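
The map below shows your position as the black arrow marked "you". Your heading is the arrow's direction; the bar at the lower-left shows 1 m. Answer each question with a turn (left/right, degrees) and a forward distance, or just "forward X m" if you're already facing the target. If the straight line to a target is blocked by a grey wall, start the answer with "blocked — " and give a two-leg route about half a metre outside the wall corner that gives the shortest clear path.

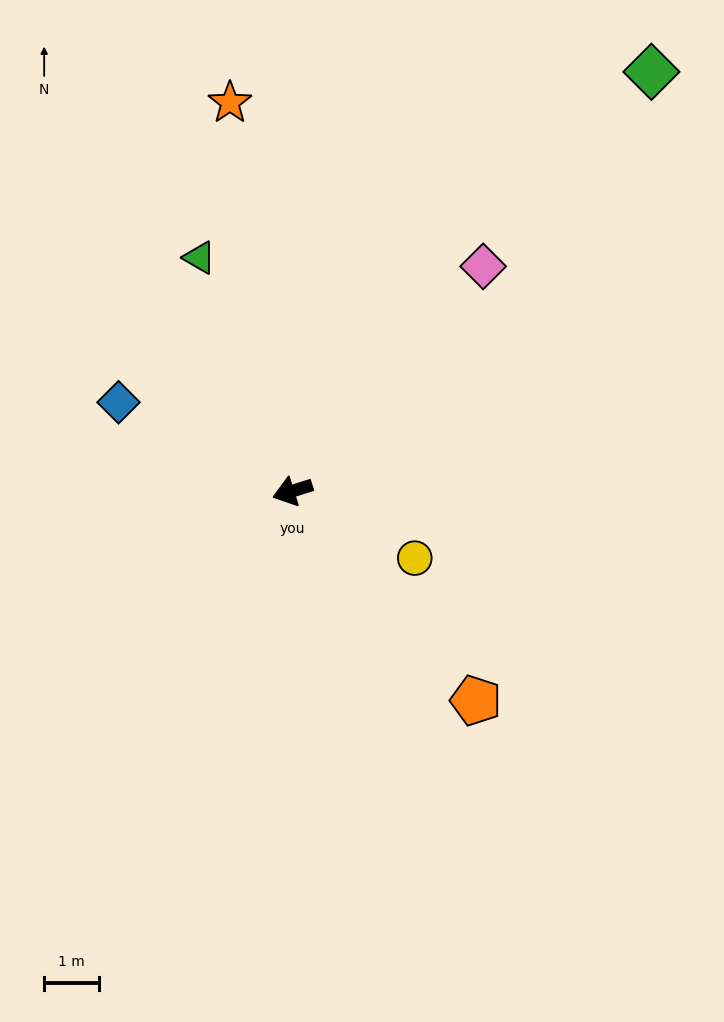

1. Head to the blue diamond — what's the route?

turn right 45°, forward 3.5 m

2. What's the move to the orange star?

turn right 98°, forward 7.1 m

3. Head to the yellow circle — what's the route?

turn left 134°, forward 2.5 m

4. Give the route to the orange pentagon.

turn left 114°, forward 5.0 m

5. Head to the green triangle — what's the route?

turn right 86°, forward 4.6 m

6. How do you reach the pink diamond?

turn right 148°, forward 5.3 m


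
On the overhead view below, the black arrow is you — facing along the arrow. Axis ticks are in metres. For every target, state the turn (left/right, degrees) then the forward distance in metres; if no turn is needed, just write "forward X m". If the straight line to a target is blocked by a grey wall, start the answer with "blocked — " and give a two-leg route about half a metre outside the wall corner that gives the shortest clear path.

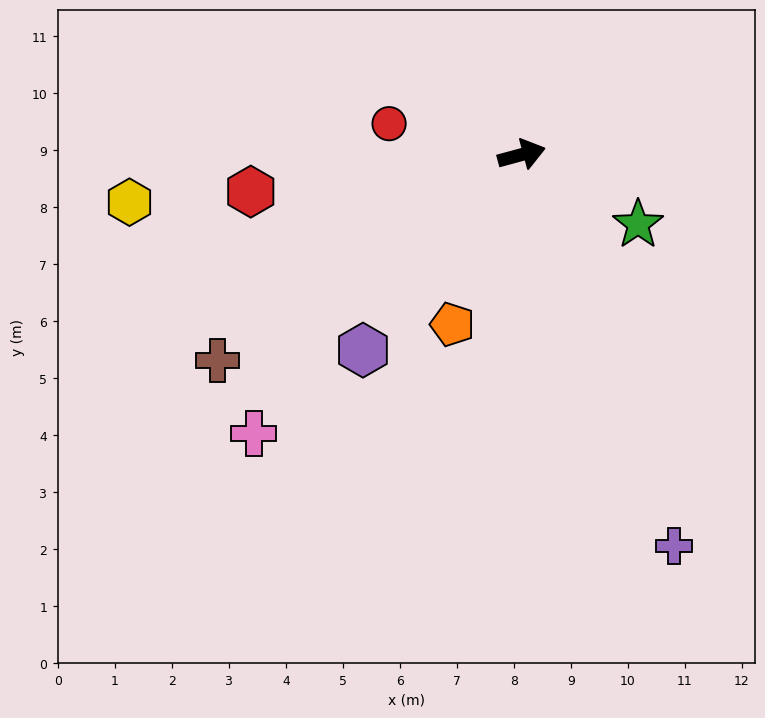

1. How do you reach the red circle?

turn left 152°, forward 2.4 m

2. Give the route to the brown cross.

turn right 161°, forward 6.4 m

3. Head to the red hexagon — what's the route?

turn left 173°, forward 4.8 m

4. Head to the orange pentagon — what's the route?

turn right 127°, forward 3.2 m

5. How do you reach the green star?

turn right 46°, forward 2.4 m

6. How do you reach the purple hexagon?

turn right 144°, forward 4.4 m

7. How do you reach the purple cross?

turn right 84°, forward 7.4 m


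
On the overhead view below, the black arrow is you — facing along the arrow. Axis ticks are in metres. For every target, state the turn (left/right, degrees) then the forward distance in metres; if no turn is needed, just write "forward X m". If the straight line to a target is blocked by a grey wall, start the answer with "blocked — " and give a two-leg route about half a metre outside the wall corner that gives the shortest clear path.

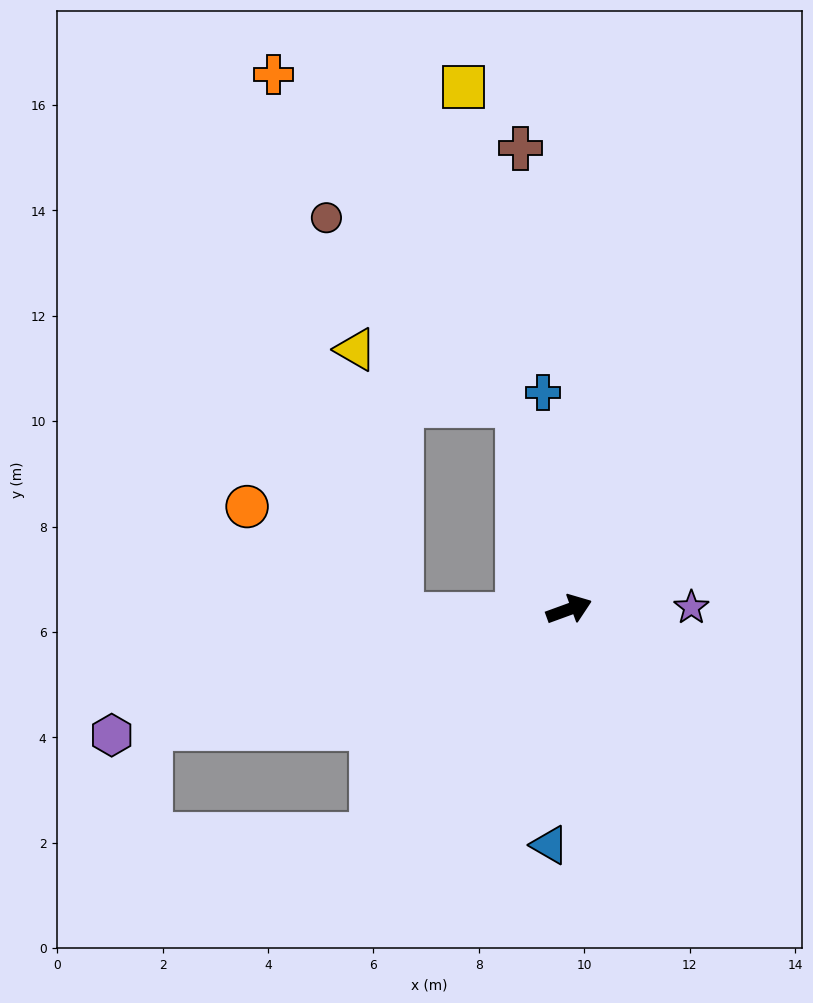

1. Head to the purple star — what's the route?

turn right 19°, forward 2.3 m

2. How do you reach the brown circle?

blocked — turn left 84°, forward 4.0 m, then turn left 31°, forward 5.1 m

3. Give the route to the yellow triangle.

blocked — turn left 84°, forward 4.0 m, then turn left 57°, forward 3.2 m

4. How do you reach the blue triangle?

turn right 115°, forward 4.5 m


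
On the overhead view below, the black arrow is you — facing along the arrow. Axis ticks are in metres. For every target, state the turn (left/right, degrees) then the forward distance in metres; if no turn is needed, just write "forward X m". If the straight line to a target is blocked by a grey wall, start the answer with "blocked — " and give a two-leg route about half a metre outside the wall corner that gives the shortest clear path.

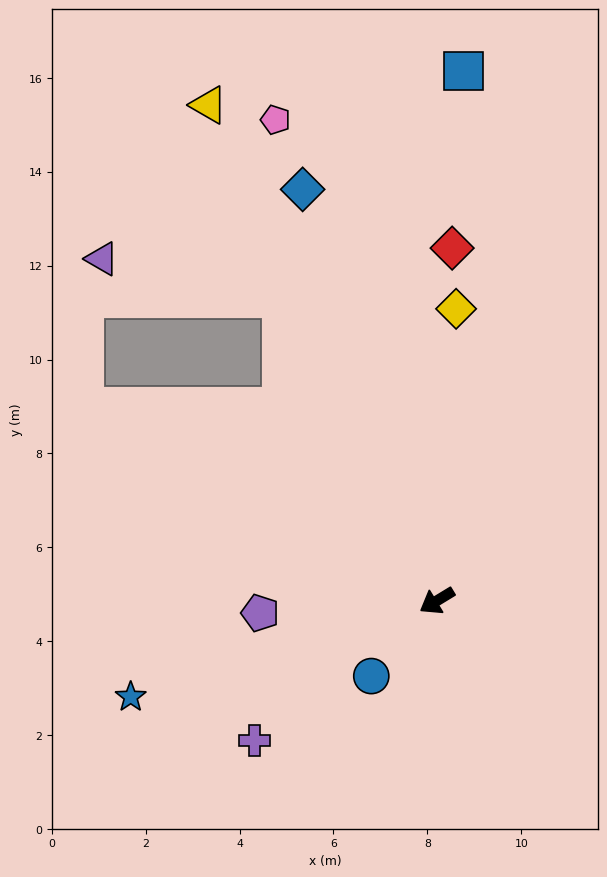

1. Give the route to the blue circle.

turn left 18°, forward 2.1 m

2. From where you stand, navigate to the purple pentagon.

turn right 27°, forward 3.8 m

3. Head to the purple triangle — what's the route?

blocked — turn right 94°, forward 7.3 m, then turn left 50°, forward 3.9 m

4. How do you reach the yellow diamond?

turn right 125°, forward 6.2 m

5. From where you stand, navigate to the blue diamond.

turn right 103°, forward 9.2 m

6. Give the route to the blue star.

turn right 14°, forward 6.8 m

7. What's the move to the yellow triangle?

turn right 97°, forward 11.6 m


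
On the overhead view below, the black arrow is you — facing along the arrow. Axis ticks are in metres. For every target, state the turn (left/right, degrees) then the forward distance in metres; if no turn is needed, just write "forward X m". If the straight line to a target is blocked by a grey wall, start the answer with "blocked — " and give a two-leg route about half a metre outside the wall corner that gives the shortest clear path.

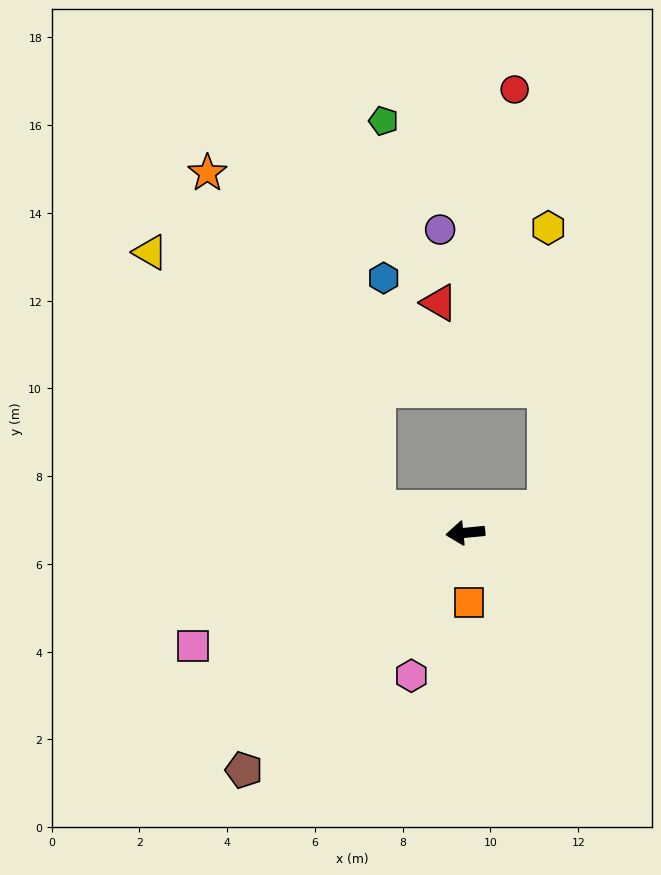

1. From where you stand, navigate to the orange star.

blocked — turn right 21°, forward 2.1 m, then turn right 48°, forward 8.6 m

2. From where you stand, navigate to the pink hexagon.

turn left 64°, forward 3.5 m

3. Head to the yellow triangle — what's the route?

blocked — turn right 21°, forward 2.1 m, then turn right 33°, forward 7.8 m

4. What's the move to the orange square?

turn left 87°, forward 1.6 m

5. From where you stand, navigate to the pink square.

turn left 17°, forward 6.7 m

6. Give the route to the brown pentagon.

turn left 41°, forward 7.4 m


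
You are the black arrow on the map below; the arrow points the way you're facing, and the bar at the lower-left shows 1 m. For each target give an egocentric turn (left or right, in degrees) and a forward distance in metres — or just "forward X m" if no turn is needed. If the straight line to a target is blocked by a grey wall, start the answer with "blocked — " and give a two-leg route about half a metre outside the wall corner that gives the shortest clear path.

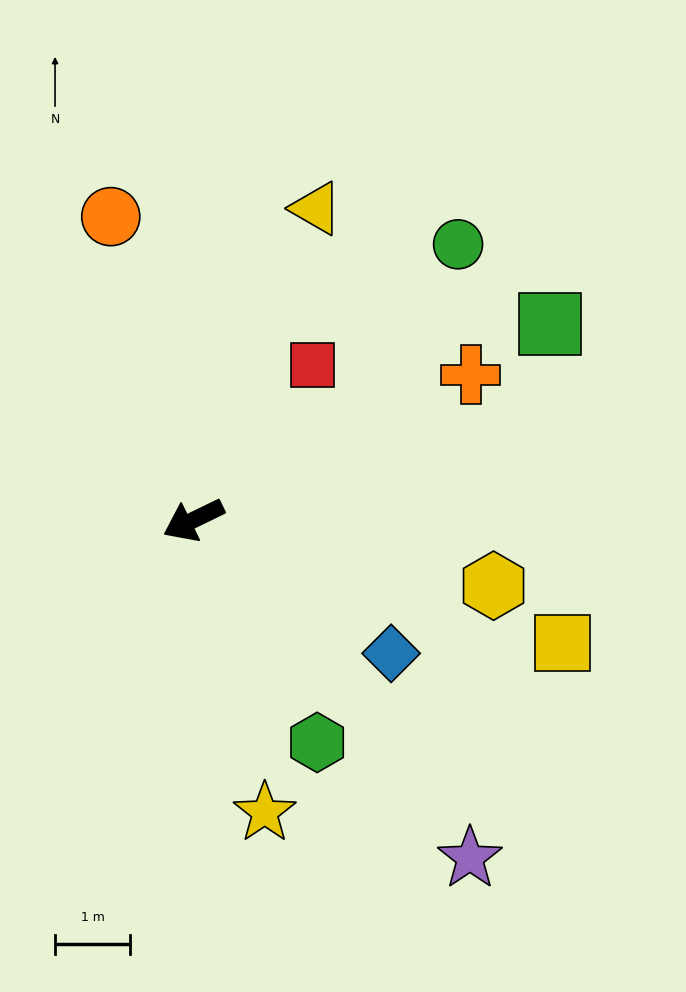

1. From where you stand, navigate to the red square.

turn right 153°, forward 2.6 m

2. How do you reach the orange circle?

turn right 101°, forward 4.2 m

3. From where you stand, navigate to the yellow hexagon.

turn left 142°, forward 4.1 m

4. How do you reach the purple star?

turn left 103°, forward 5.8 m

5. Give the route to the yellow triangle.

turn right 137°, forward 4.5 m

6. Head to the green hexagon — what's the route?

turn left 93°, forward 3.4 m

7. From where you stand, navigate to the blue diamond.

turn left 120°, forward 3.2 m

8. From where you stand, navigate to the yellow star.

turn left 78°, forward 4.0 m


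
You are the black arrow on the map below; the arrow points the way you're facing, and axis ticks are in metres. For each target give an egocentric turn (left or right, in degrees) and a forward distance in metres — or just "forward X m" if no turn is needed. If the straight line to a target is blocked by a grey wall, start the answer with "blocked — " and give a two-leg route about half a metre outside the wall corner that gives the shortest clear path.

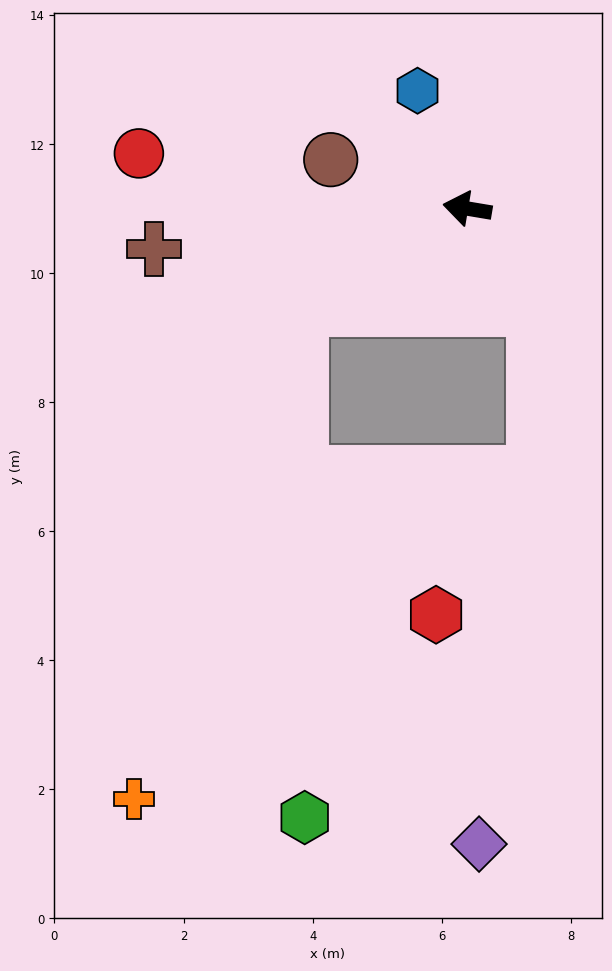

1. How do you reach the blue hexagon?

turn right 58°, forward 2.0 m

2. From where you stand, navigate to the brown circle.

turn right 10°, forward 2.2 m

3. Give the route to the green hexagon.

blocked — turn left 41°, forward 3.0 m, then turn left 59°, forward 7.9 m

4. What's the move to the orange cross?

blocked — turn left 41°, forward 3.0 m, then turn left 40°, forward 8.0 m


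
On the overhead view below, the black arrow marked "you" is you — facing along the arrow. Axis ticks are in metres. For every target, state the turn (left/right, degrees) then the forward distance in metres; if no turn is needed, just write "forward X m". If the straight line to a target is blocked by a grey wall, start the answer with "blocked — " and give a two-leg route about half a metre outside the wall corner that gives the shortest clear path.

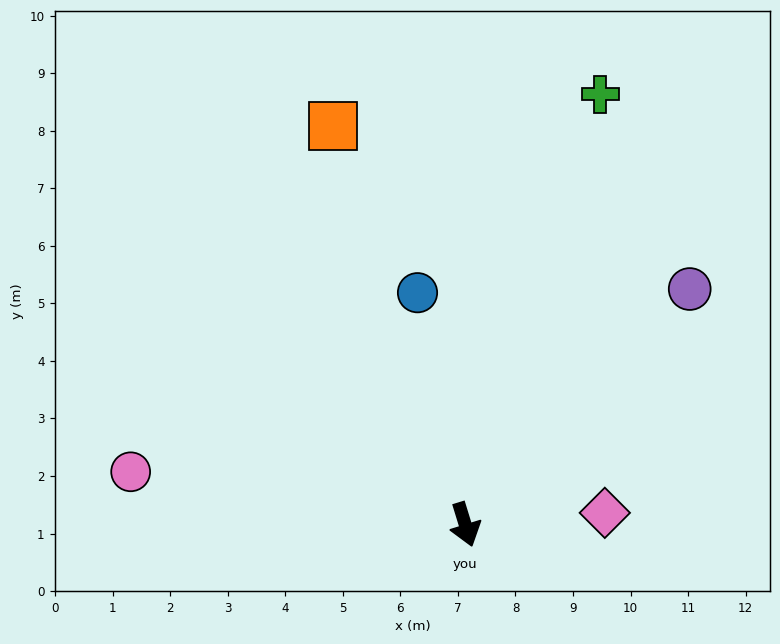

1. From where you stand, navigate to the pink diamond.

turn left 78°, forward 2.4 m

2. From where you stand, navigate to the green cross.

turn left 146°, forward 7.8 m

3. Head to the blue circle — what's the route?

turn left 175°, forward 4.1 m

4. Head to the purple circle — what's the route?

turn left 119°, forward 5.7 m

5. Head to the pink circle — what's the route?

turn right 116°, forward 5.9 m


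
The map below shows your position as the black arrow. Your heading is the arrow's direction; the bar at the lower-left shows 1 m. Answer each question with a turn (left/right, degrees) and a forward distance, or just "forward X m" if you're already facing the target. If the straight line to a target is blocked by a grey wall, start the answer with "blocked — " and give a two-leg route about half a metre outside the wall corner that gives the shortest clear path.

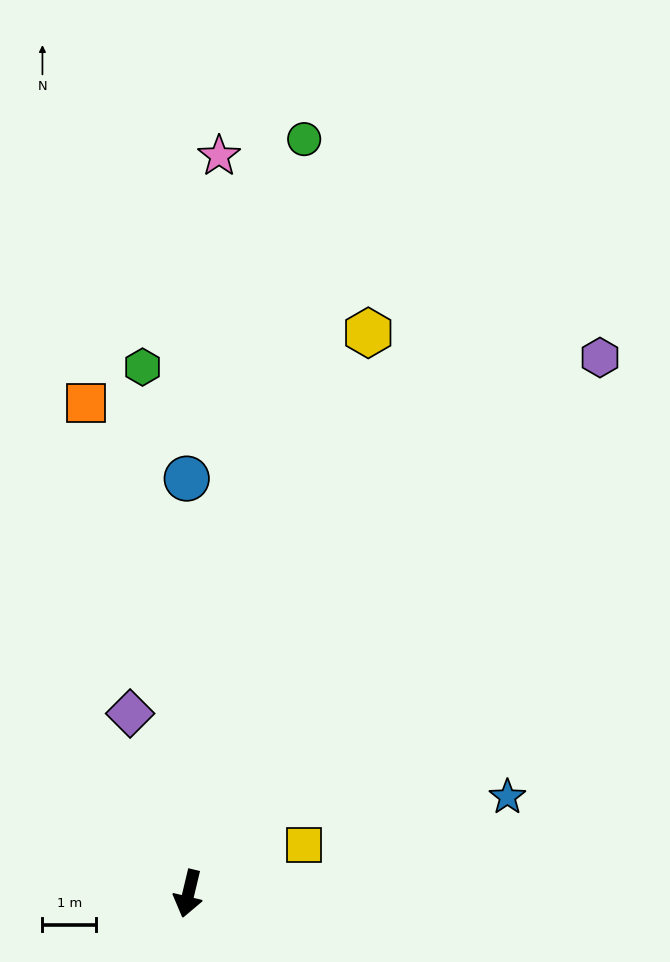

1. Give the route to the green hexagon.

turn right 162°, forward 9.9 m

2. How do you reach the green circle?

turn right 175°, forward 14.3 m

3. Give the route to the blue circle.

turn right 166°, forward 7.8 m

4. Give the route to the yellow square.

turn left 126°, forward 2.3 m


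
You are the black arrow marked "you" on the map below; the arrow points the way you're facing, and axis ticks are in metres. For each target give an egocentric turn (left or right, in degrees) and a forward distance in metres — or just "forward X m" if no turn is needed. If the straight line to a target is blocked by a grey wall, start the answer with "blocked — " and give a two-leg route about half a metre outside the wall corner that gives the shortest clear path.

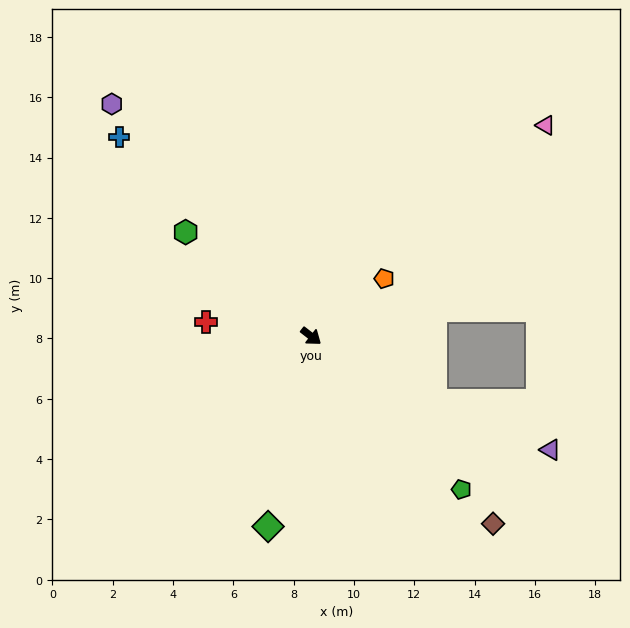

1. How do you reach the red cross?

turn right 150°, forward 3.5 m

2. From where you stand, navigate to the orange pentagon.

turn left 76°, forward 3.1 m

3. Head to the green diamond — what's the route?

turn right 65°, forward 6.5 m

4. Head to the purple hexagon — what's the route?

turn left 168°, forward 10.1 m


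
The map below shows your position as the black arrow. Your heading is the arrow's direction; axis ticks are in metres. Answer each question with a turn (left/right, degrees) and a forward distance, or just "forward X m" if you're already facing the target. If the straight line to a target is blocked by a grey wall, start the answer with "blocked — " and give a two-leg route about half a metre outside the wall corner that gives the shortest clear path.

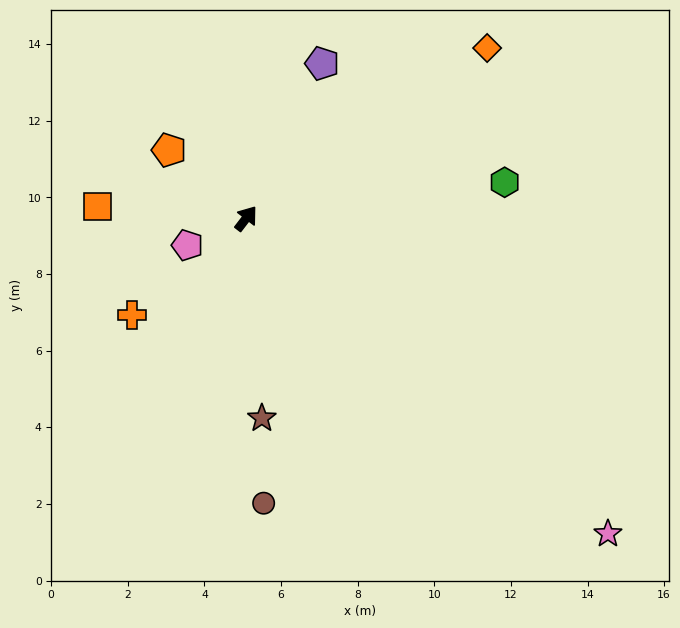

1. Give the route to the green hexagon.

turn right 45°, forward 6.8 m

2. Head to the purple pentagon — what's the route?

turn left 11°, forward 4.5 m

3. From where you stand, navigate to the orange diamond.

turn right 17°, forward 7.7 m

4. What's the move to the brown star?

turn right 138°, forward 5.2 m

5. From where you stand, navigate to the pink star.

turn right 94°, forward 12.5 m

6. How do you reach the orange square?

turn left 123°, forward 3.9 m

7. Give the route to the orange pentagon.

turn left 86°, forward 2.7 m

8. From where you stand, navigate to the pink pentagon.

turn left 152°, forward 1.7 m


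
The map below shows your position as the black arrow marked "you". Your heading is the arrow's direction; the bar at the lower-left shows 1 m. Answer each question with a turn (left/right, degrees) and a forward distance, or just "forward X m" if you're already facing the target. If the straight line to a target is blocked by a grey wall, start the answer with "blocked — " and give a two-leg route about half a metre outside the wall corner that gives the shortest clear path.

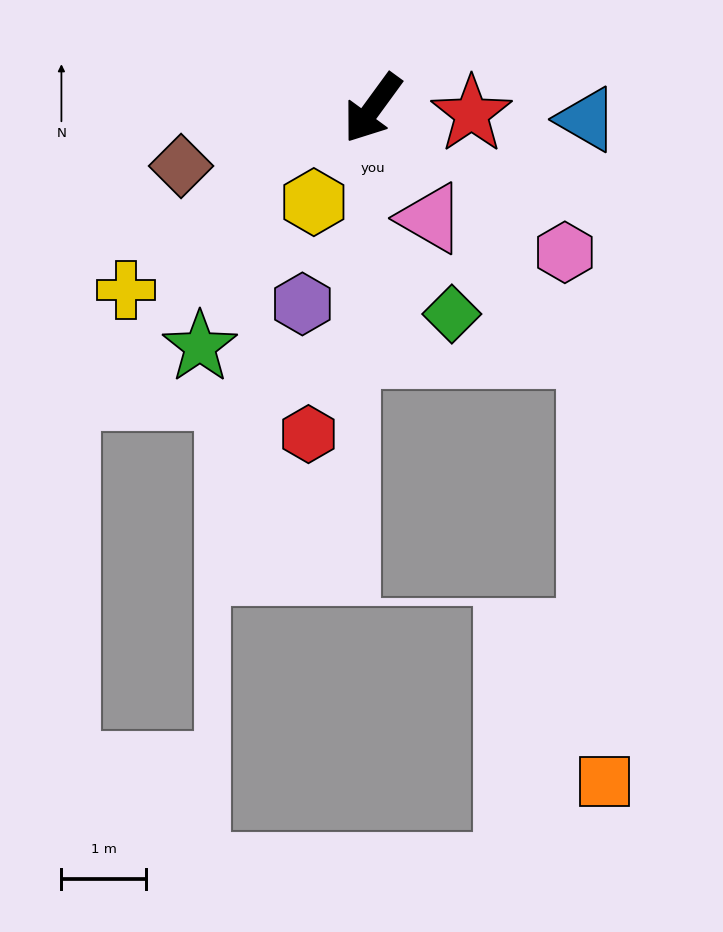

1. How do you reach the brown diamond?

turn right 37°, forward 2.4 m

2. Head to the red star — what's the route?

turn left 123°, forward 1.2 m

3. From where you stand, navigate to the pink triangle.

turn left 64°, forward 1.5 m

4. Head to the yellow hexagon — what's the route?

turn left 4°, forward 1.3 m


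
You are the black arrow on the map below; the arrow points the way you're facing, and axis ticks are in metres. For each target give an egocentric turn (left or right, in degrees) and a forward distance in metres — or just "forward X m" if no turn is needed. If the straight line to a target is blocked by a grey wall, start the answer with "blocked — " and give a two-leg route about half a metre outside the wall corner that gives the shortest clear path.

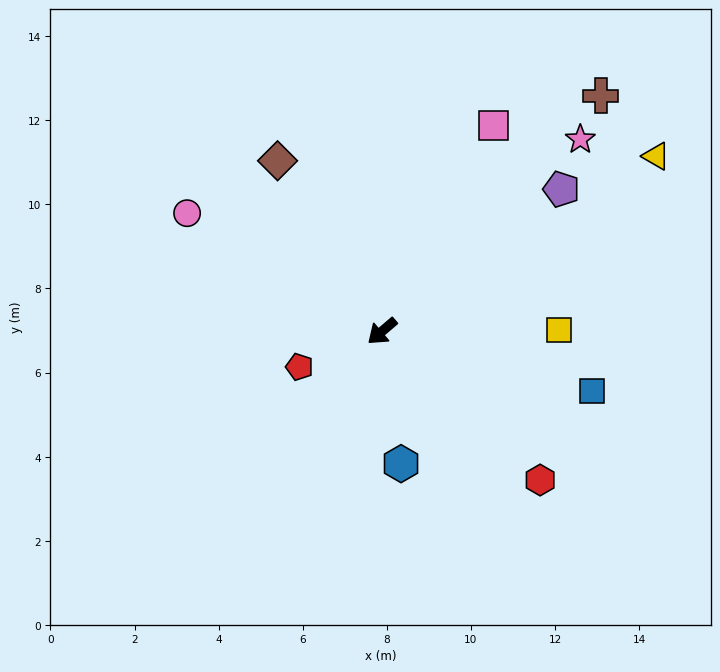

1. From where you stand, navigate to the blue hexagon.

turn left 58°, forward 3.2 m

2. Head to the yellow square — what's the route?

turn left 140°, forward 4.2 m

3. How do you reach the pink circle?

turn right 72°, forward 5.4 m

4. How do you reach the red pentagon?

turn right 17°, forward 2.1 m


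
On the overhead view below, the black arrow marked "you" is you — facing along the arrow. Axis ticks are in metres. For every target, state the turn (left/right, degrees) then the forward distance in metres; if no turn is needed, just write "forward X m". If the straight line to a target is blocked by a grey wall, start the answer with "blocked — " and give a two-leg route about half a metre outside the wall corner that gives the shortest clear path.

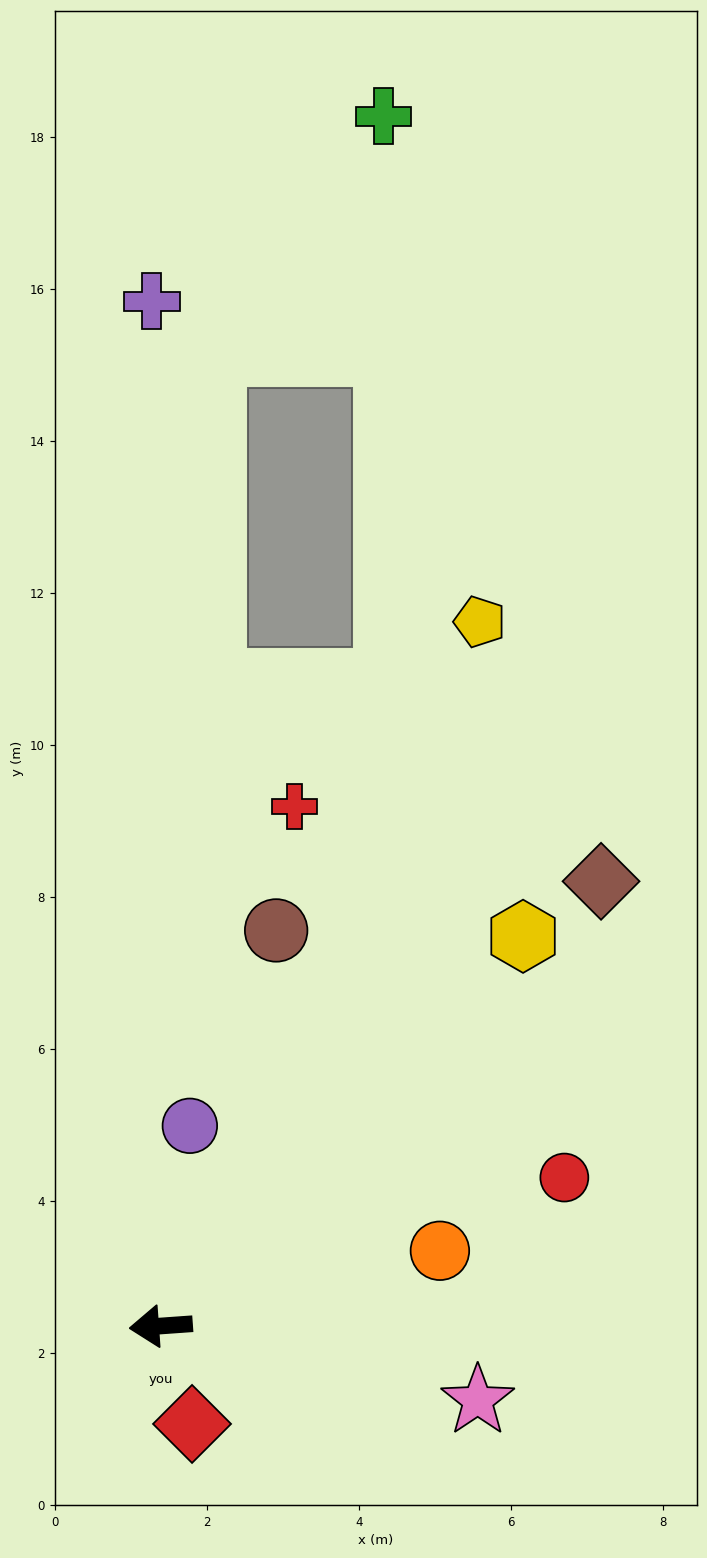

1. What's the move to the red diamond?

turn left 104°, forward 1.4 m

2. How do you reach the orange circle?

turn right 169°, forward 3.8 m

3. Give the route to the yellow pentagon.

turn right 118°, forward 10.2 m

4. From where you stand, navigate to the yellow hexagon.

turn right 137°, forward 7.0 m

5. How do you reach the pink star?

turn left 163°, forward 4.3 m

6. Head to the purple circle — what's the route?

turn right 102°, forward 2.7 m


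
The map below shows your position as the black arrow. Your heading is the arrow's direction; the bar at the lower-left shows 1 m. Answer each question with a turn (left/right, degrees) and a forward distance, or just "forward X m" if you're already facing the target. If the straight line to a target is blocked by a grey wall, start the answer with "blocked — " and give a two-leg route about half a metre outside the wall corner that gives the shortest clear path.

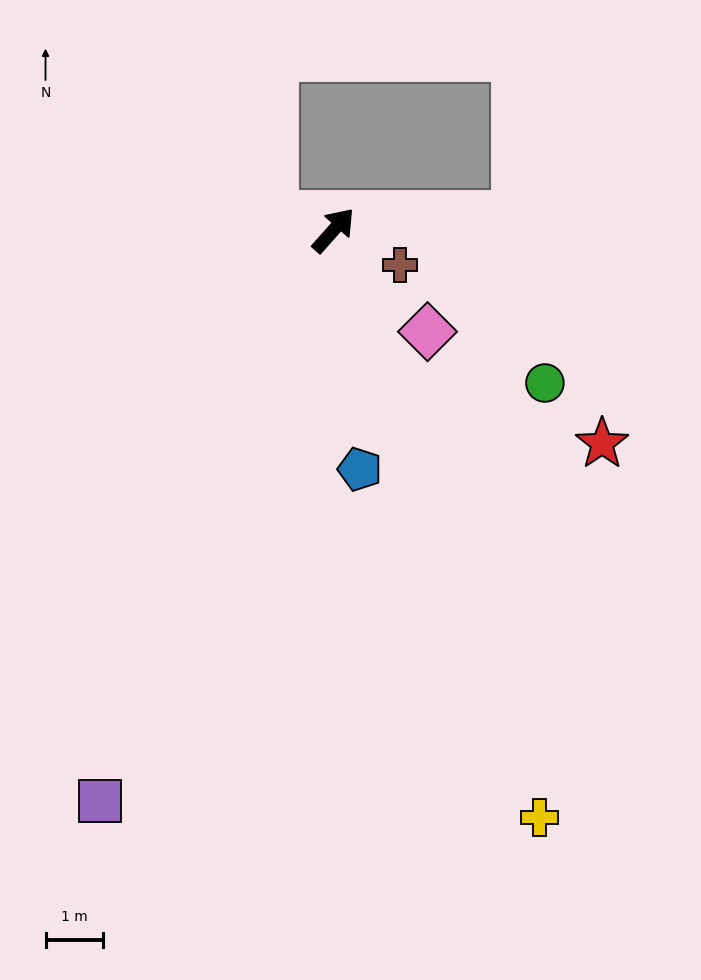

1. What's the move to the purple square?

turn right 161°, forward 10.7 m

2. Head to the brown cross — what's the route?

turn right 76°, forward 1.3 m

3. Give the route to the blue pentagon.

turn right 132°, forward 4.2 m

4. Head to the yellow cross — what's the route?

turn right 119°, forward 10.8 m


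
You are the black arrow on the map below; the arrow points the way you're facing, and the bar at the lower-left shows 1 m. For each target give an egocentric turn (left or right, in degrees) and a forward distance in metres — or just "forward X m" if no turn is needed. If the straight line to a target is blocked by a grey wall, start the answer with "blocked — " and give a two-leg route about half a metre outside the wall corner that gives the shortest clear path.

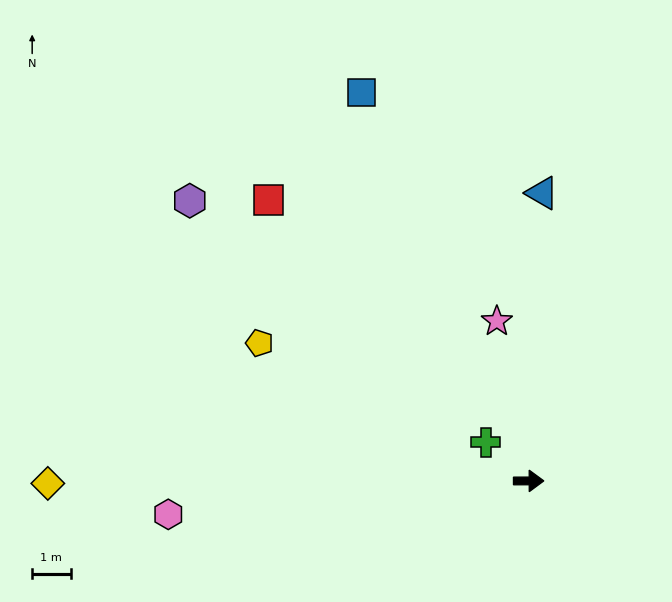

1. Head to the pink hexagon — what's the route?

turn right 175°, forward 9.4 m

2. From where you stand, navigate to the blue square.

turn left 113°, forward 11.0 m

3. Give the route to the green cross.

turn left 138°, forward 1.5 m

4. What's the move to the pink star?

turn left 101°, forward 4.2 m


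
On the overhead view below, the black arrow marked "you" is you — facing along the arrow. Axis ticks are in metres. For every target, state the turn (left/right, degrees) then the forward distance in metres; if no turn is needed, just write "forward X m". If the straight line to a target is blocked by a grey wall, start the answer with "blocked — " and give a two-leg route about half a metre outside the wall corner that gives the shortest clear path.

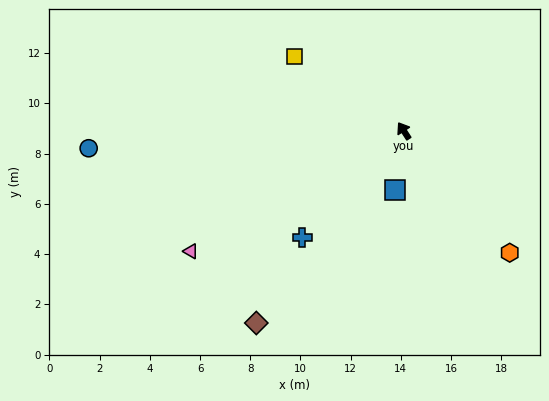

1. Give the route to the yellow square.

turn left 23°, forward 5.2 m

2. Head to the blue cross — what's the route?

turn left 103°, forward 5.9 m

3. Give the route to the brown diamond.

turn left 110°, forward 9.6 m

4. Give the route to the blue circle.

turn left 60°, forward 12.6 m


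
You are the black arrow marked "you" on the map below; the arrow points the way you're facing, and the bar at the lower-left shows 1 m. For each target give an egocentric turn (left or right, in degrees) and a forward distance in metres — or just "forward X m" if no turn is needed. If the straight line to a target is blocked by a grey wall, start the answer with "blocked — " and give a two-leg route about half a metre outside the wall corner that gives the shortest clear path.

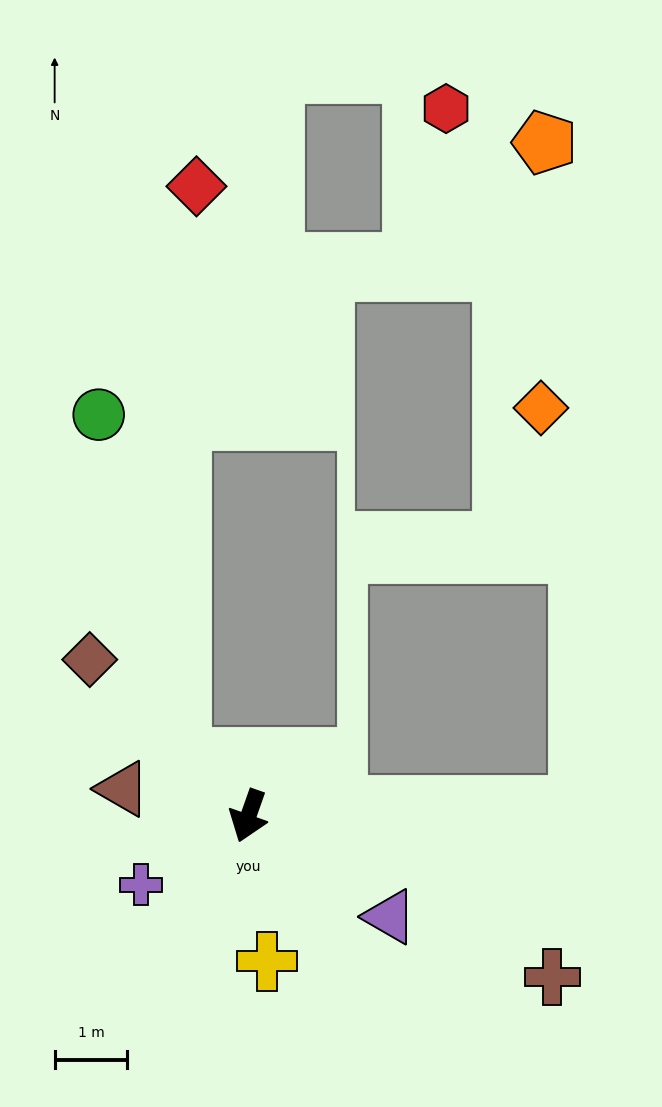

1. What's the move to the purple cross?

turn right 38°, forward 1.8 m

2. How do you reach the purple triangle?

turn left 74°, forward 2.4 m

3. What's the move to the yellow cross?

turn left 27°, forward 2.0 m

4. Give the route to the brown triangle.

turn right 83°, forward 1.8 m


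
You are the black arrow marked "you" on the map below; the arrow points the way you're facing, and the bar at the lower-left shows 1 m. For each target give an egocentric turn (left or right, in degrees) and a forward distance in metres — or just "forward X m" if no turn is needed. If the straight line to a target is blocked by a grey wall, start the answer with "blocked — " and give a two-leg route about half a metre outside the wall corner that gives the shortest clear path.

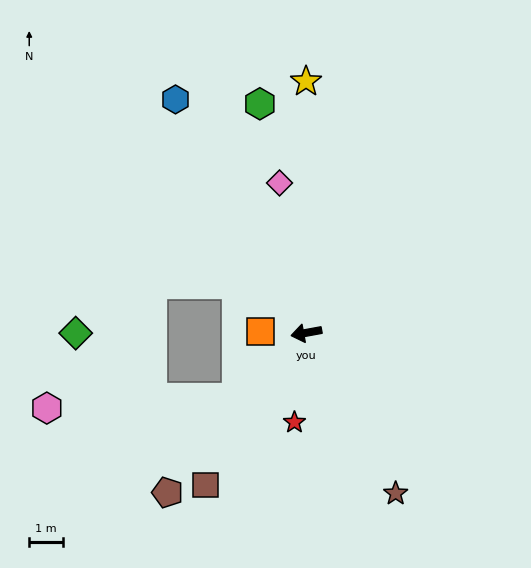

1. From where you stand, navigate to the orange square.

turn right 12°, forward 1.4 m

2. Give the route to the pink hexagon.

blocked — turn left 32°, forward 2.8 m, then turn right 39°, forward 5.6 m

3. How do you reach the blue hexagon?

turn right 71°, forward 8.0 m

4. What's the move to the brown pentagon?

turn left 39°, forward 6.3 m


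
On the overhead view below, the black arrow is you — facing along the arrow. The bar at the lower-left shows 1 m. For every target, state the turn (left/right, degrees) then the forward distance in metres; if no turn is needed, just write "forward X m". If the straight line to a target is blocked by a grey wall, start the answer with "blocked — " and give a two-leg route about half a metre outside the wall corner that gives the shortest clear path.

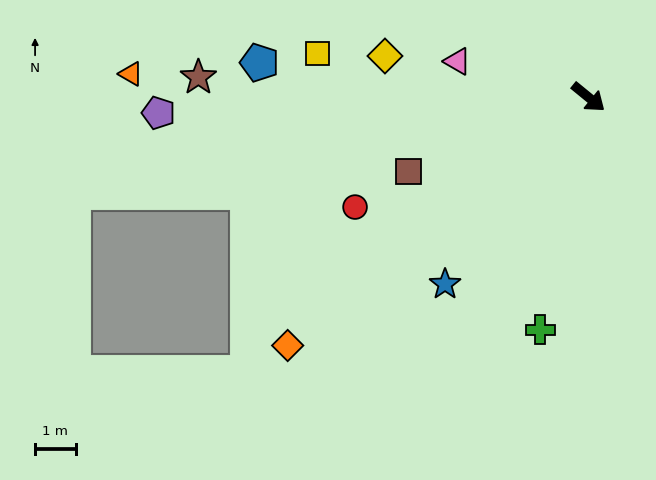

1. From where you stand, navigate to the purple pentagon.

turn right 139°, forward 10.6 m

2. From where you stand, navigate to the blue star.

turn right 88°, forward 5.8 m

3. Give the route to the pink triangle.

turn right 156°, forward 3.4 m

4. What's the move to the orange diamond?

turn right 101°, forward 9.6 m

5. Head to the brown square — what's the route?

turn right 118°, forward 4.8 m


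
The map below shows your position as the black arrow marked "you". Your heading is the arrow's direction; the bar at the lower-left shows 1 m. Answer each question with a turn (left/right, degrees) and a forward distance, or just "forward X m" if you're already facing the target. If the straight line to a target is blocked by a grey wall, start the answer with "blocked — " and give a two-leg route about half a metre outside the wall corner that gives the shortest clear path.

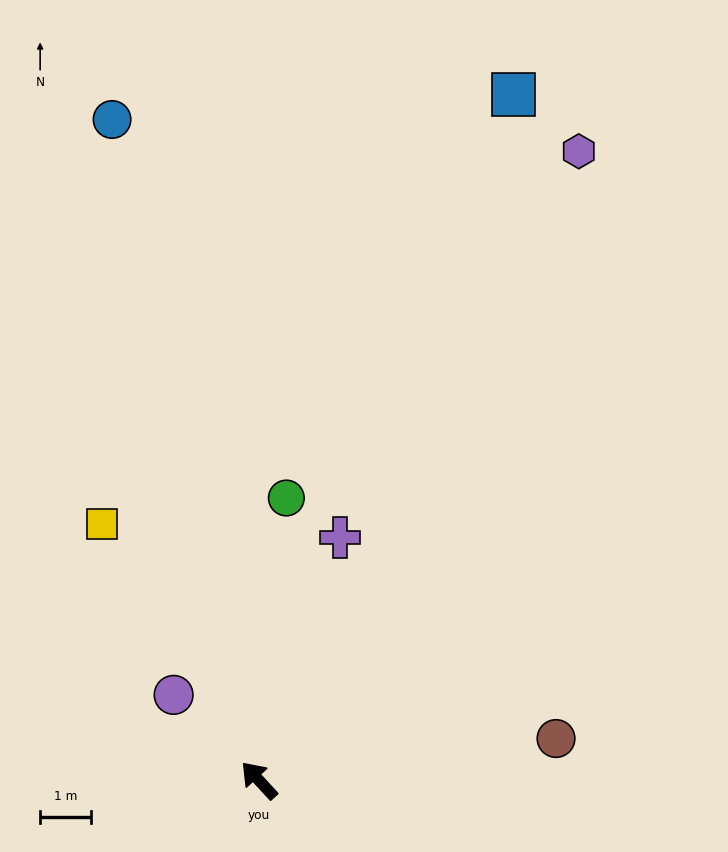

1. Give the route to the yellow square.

turn right 11°, forward 5.9 m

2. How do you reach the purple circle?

turn left 2°, forward 2.4 m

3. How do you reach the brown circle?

turn right 125°, forward 5.9 m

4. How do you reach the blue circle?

turn right 30°, forward 13.3 m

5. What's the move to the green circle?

turn right 48°, forward 5.6 m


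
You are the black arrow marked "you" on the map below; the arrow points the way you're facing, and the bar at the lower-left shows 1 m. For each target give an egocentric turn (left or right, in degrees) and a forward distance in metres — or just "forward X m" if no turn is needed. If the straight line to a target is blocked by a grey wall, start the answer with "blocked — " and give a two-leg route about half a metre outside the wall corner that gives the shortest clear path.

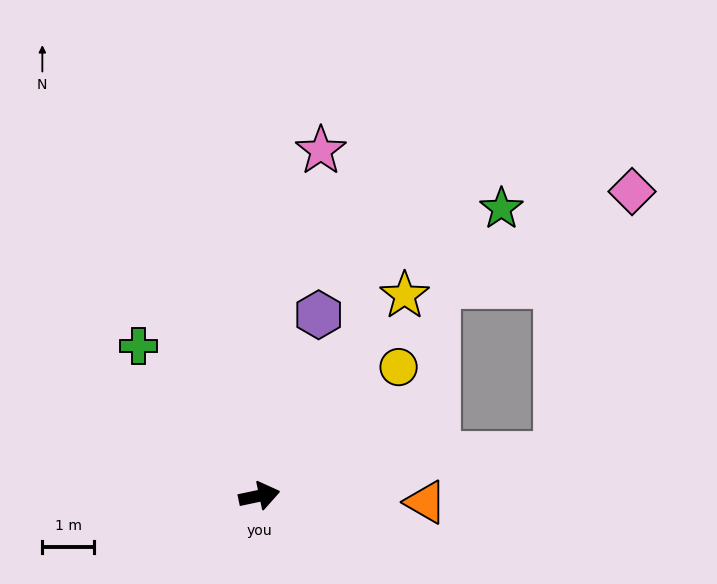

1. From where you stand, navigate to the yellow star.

turn left 42°, forward 4.8 m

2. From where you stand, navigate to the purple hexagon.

turn left 60°, forward 3.7 m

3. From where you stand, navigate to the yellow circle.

turn left 31°, forward 3.6 m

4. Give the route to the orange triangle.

turn right 14°, forward 3.2 m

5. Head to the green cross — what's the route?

turn left 117°, forward 3.7 m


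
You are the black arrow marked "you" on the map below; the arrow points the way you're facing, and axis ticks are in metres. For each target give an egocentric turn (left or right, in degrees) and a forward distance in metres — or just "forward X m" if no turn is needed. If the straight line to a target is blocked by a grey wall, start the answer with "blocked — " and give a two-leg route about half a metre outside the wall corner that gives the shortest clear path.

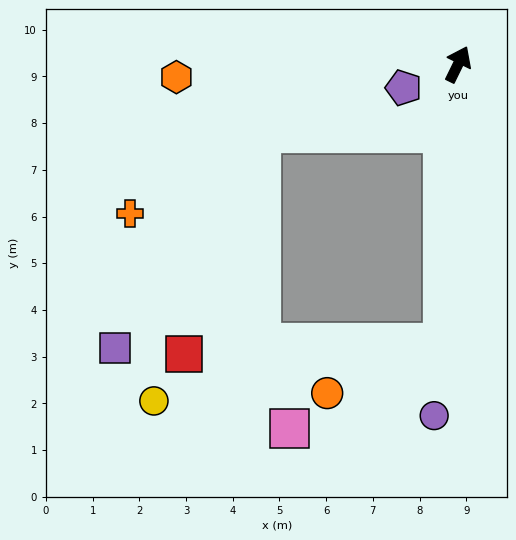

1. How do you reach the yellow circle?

blocked — turn right 157°, forward 6.0 m, then turn right 76°, forward 6.3 m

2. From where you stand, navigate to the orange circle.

blocked — turn right 157°, forward 6.0 m, then turn right 63°, forward 2.7 m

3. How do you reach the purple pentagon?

turn left 139°, forward 1.3 m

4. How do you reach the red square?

blocked — turn right 157°, forward 6.0 m, then turn right 84°, forward 5.5 m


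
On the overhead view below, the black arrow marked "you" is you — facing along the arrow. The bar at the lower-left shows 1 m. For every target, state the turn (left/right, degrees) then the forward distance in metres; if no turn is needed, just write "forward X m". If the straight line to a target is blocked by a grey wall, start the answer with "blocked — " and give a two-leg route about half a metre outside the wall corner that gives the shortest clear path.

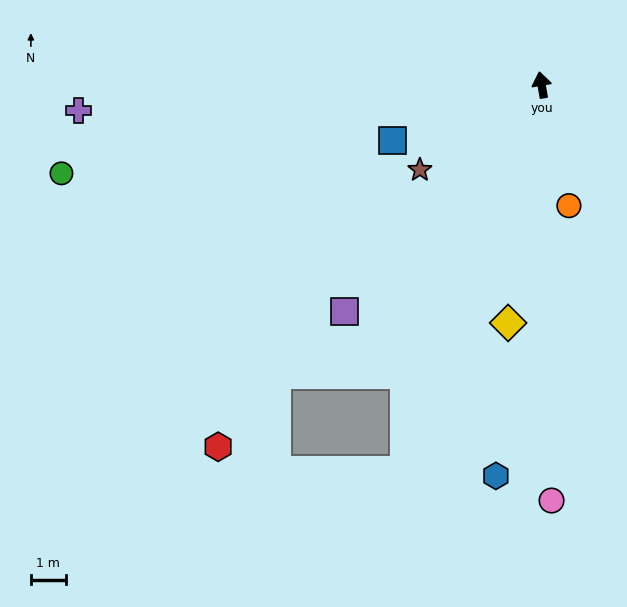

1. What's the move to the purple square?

turn left 129°, forward 8.6 m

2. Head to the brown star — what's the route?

turn left 115°, forward 4.3 m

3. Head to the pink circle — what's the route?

turn left 172°, forward 11.9 m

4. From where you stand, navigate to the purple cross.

turn left 83°, forward 13.3 m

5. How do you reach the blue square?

turn left 101°, forward 4.6 m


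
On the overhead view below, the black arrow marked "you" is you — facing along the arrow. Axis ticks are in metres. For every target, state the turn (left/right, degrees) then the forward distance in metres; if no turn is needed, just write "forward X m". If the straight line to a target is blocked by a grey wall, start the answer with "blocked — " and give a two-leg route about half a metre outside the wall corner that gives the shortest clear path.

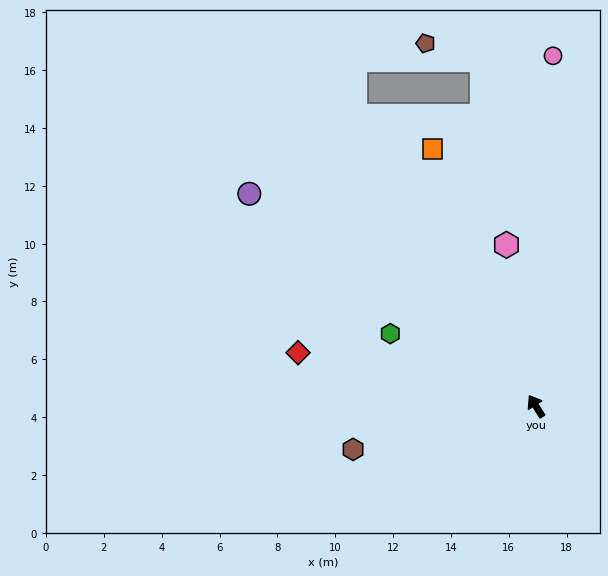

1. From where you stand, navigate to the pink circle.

turn right 35°, forward 12.1 m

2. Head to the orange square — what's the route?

turn right 10°, forward 9.6 m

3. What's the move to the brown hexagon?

turn left 71°, forward 6.5 m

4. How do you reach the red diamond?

turn left 45°, forward 8.4 m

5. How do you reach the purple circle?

turn left 21°, forward 12.3 m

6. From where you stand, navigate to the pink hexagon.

turn right 22°, forward 5.7 m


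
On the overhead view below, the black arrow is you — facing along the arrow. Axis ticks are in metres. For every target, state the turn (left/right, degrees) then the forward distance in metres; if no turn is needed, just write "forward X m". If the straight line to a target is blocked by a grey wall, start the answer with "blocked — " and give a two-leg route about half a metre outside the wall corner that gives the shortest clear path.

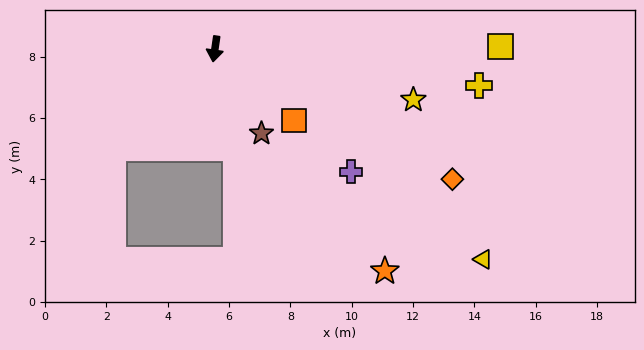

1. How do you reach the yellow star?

turn left 84°, forward 6.7 m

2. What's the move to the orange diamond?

turn left 70°, forward 8.8 m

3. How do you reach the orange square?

turn left 56°, forward 3.5 m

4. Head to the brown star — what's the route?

turn left 37°, forward 3.1 m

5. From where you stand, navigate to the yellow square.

turn left 99°, forward 9.3 m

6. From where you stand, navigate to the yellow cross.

turn left 90°, forward 8.7 m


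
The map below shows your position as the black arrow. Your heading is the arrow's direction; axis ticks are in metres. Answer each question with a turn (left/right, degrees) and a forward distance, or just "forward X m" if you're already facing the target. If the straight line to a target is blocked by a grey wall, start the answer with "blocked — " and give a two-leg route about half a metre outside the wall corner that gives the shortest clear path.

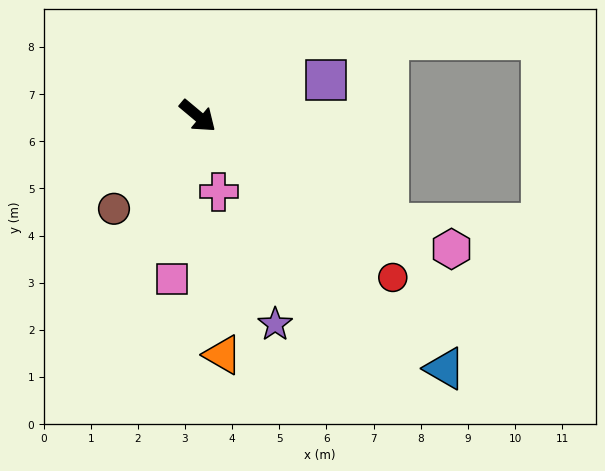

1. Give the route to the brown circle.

turn right 92°, forward 2.7 m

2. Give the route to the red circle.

forward 5.4 m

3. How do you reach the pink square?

turn right 59°, forward 3.5 m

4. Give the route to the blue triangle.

turn right 6°, forward 7.5 m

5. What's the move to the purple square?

turn left 56°, forward 2.8 m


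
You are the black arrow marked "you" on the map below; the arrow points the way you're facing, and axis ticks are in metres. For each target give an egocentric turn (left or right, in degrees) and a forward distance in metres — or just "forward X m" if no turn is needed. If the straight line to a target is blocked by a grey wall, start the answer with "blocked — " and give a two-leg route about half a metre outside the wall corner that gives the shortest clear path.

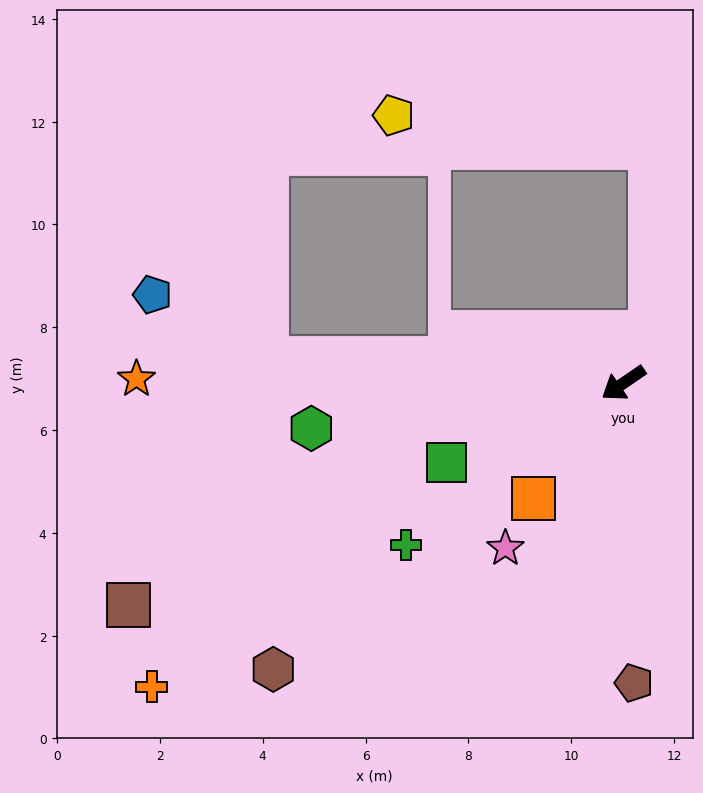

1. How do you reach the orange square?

turn left 18°, forward 2.8 m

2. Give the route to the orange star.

turn right 35°, forward 9.5 m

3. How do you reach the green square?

turn right 10°, forward 3.8 m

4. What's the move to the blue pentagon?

blocked — turn right 38°, forward 7.0 m, then turn right 26°, forward 2.5 m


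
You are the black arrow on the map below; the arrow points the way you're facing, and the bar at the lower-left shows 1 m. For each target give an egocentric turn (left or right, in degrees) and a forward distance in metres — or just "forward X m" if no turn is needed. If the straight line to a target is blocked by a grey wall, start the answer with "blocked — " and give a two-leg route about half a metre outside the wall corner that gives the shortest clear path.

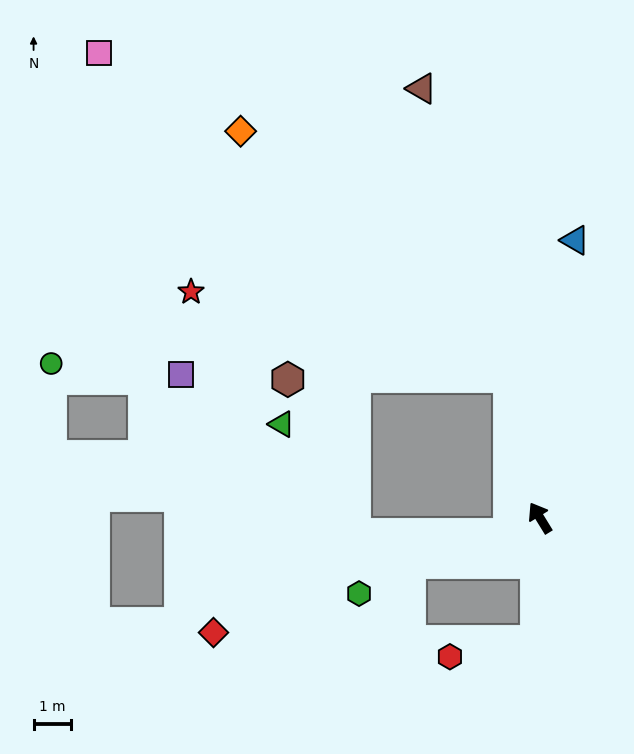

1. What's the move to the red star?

blocked — turn right 19°, forward 3.8 m, then turn left 62°, forward 8.7 m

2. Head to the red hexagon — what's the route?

blocked — turn left 147°, forward 3.3 m, then turn right 78°, forward 2.3 m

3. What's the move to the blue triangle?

turn right 39°, forward 7.4 m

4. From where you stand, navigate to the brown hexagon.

blocked — turn right 19°, forward 3.8 m, then turn left 78°, forward 5.9 m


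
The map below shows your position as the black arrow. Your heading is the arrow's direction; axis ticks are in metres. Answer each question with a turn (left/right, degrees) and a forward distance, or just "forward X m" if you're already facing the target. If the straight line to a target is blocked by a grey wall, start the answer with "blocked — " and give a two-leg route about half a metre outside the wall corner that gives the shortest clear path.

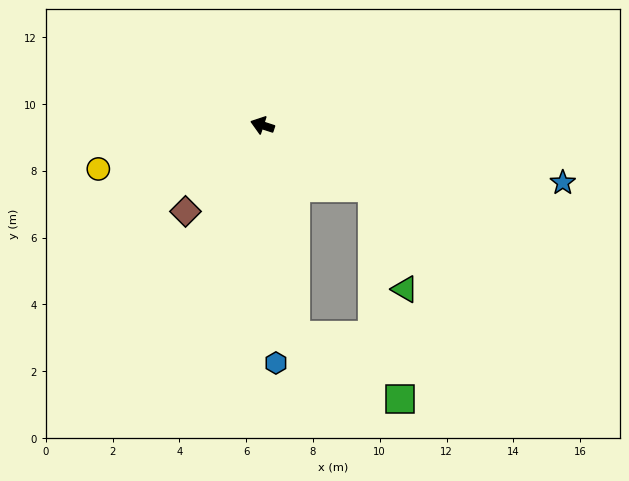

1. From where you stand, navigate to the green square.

blocked — turn left 117°, forward 6.3 m, then turn left 49°, forward 3.7 m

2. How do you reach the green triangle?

blocked — turn left 168°, forward 3.8 m, then turn right 42°, forward 3.2 m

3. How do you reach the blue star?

turn right 173°, forward 9.2 m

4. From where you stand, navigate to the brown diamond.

turn left 66°, forward 3.5 m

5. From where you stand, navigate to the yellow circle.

turn left 33°, forward 5.1 m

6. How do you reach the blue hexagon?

turn left 111°, forward 7.1 m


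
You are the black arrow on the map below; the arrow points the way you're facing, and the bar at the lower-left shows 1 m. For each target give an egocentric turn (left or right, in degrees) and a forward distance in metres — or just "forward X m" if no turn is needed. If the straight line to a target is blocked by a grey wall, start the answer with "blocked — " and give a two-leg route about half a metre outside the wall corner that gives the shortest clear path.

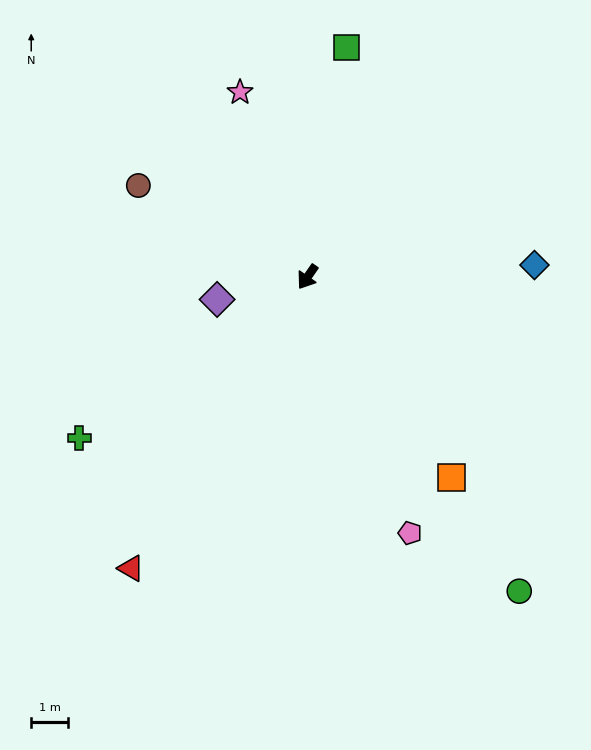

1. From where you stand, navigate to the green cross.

turn right 20°, forward 7.6 m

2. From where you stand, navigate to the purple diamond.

turn right 41°, forward 2.5 m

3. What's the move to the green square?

turn right 155°, forward 6.3 m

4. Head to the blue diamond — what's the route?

turn left 128°, forward 6.2 m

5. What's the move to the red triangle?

turn left 4°, forward 9.2 m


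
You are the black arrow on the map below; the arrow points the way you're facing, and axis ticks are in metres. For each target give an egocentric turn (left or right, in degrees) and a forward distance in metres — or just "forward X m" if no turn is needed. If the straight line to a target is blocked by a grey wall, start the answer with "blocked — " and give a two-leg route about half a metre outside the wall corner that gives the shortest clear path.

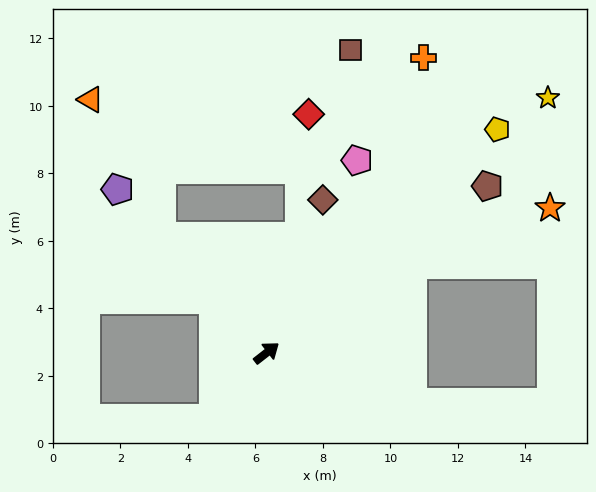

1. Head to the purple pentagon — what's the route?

turn left 94°, forward 6.5 m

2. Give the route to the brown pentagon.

forward 8.2 m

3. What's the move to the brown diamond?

turn left 32°, forward 4.8 m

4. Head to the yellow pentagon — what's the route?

turn left 6°, forward 9.5 m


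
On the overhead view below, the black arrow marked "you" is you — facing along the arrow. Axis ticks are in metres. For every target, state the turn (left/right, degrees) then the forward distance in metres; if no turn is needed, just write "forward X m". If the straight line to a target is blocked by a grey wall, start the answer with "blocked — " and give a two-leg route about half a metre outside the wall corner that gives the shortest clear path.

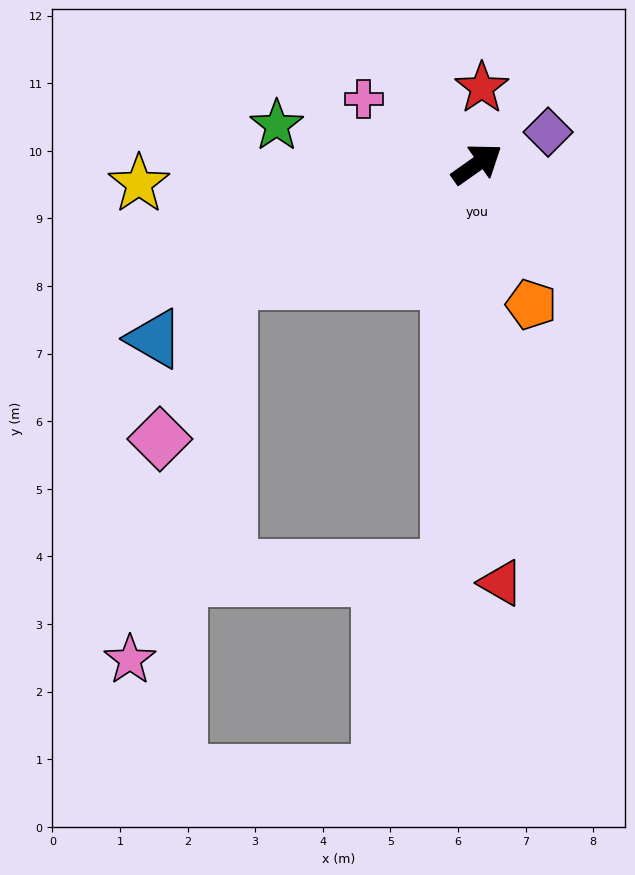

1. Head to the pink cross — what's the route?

turn left 115°, forward 1.9 m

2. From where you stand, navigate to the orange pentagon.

turn right 104°, forward 2.2 m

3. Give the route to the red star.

turn left 51°, forward 1.1 m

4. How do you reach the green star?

turn left 134°, forward 3.0 m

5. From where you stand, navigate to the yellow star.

turn left 148°, forward 5.0 m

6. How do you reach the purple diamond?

turn right 11°, forward 1.2 m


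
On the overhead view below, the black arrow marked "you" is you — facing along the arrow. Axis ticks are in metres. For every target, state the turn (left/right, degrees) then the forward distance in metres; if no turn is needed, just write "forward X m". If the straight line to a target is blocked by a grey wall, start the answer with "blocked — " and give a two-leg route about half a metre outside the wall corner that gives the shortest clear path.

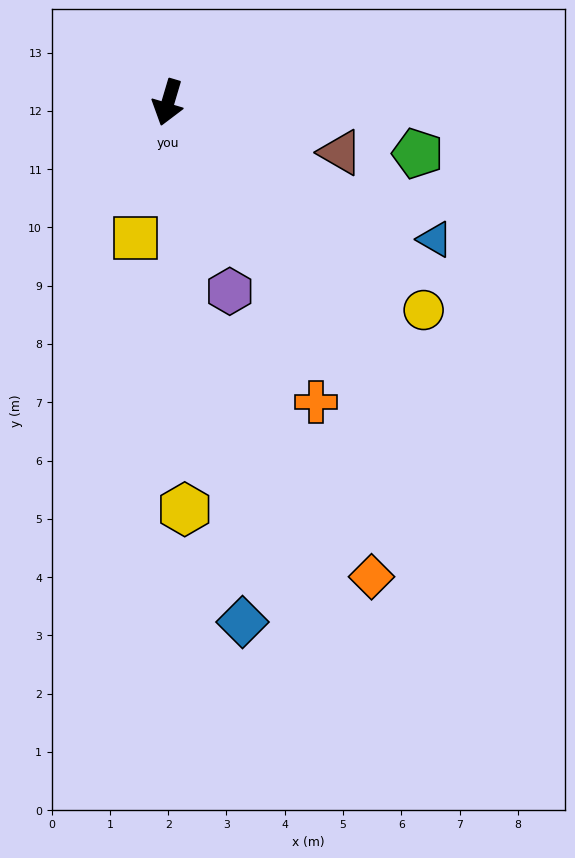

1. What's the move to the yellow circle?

turn left 67°, forward 5.7 m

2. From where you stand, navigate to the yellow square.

turn left 3°, forward 2.4 m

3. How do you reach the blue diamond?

turn left 25°, forward 9.0 m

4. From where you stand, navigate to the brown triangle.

turn left 90°, forward 3.1 m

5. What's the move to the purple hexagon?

turn left 35°, forward 3.4 m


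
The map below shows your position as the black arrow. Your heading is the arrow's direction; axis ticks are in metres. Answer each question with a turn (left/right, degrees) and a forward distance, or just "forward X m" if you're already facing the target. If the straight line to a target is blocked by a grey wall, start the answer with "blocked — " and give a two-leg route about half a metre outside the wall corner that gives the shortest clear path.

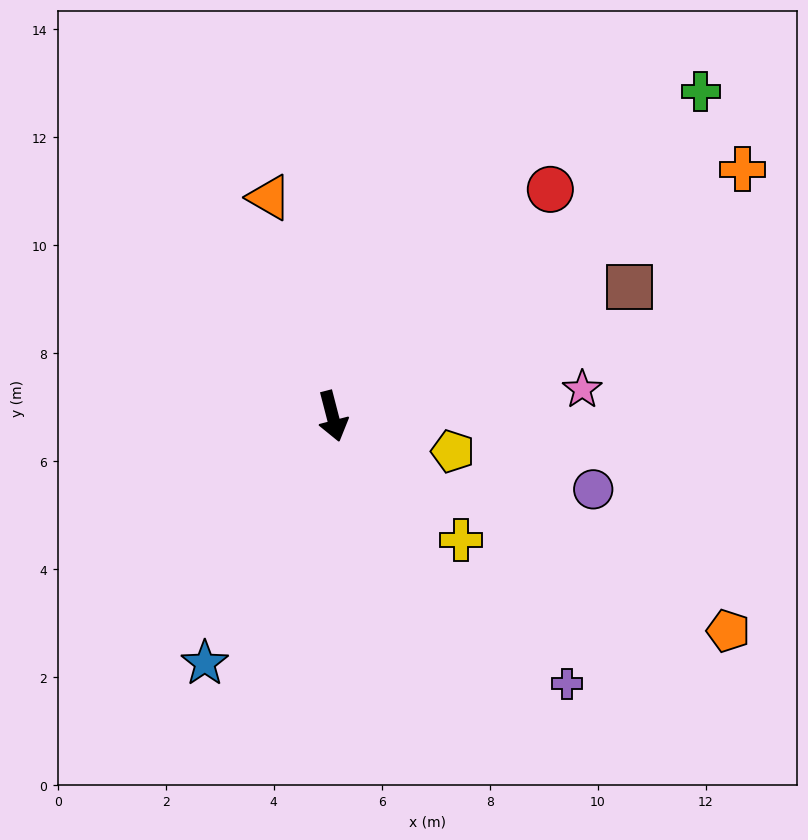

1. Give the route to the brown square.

turn left 99°, forward 6.0 m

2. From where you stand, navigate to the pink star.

turn left 82°, forward 4.7 m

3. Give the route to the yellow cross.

turn left 32°, forward 3.3 m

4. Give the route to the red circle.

turn left 122°, forward 5.8 m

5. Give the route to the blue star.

turn right 42°, forward 5.2 m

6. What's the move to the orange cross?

turn left 107°, forward 8.9 m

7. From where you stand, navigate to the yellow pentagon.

turn left 59°, forward 2.3 m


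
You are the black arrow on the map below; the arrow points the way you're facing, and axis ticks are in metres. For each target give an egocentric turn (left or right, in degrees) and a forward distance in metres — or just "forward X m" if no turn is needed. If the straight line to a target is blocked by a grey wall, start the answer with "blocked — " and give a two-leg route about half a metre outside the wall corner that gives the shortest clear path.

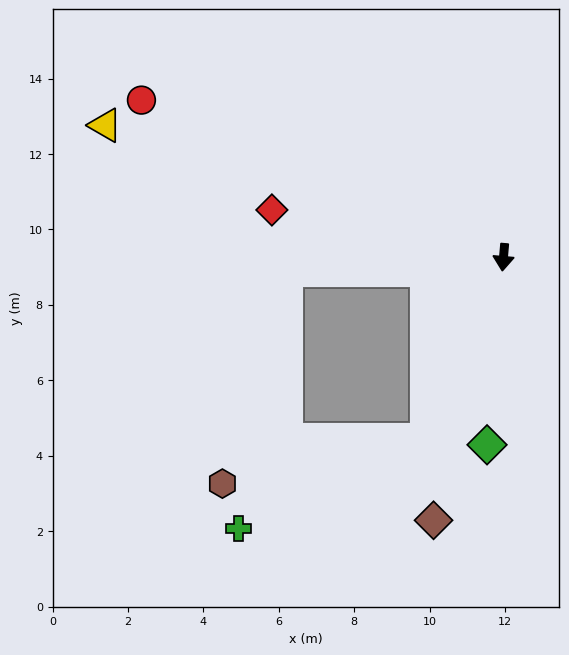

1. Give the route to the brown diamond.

turn right 10°, forward 7.2 m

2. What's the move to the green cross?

blocked — turn right 18°, forward 5.2 m, then turn right 42°, forward 5.5 m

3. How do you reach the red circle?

turn right 109°, forward 10.5 m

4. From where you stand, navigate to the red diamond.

turn right 97°, forward 6.3 m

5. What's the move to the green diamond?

forward 5.0 m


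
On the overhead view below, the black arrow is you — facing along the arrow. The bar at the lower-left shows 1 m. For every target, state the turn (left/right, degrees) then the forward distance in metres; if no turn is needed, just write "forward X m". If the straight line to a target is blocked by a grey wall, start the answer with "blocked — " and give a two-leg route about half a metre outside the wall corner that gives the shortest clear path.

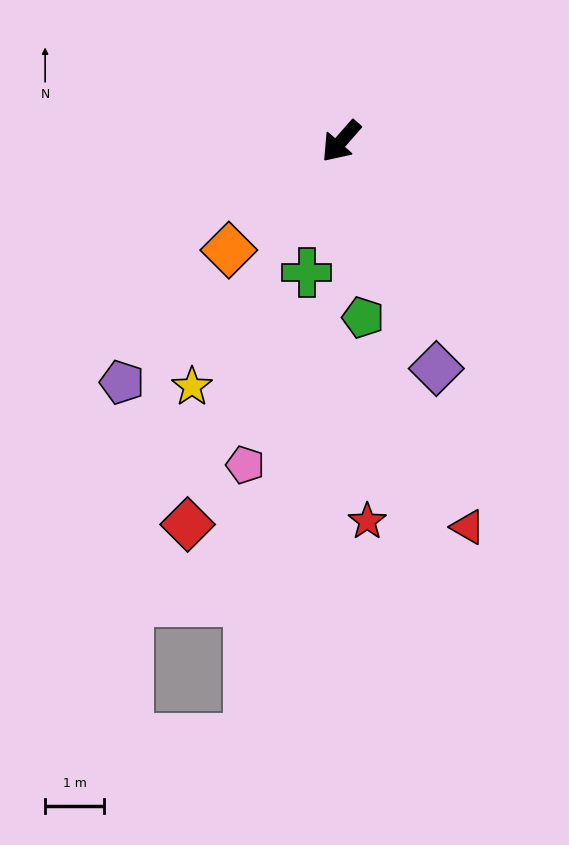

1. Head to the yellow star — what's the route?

turn left 10°, forward 4.9 m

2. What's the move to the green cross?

turn left 27°, forward 2.3 m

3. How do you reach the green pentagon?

turn left 48°, forward 3.0 m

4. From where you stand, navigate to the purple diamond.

turn left 64°, forward 4.2 m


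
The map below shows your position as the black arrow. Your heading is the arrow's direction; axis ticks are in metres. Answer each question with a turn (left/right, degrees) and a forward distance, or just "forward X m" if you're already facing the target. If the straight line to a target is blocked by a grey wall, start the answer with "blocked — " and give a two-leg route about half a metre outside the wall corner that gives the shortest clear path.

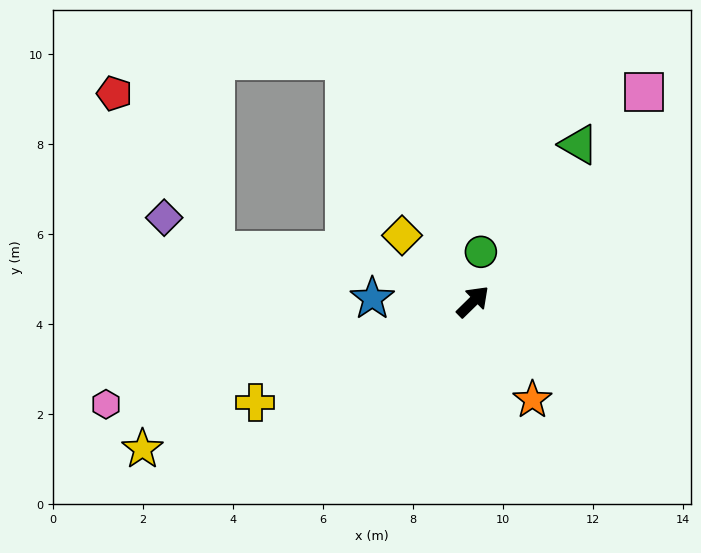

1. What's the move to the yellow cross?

turn left 161°, forward 5.3 m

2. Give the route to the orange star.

turn right 103°, forward 2.5 m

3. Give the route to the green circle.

turn left 37°, forward 1.1 m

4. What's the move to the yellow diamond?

turn left 93°, forward 2.2 m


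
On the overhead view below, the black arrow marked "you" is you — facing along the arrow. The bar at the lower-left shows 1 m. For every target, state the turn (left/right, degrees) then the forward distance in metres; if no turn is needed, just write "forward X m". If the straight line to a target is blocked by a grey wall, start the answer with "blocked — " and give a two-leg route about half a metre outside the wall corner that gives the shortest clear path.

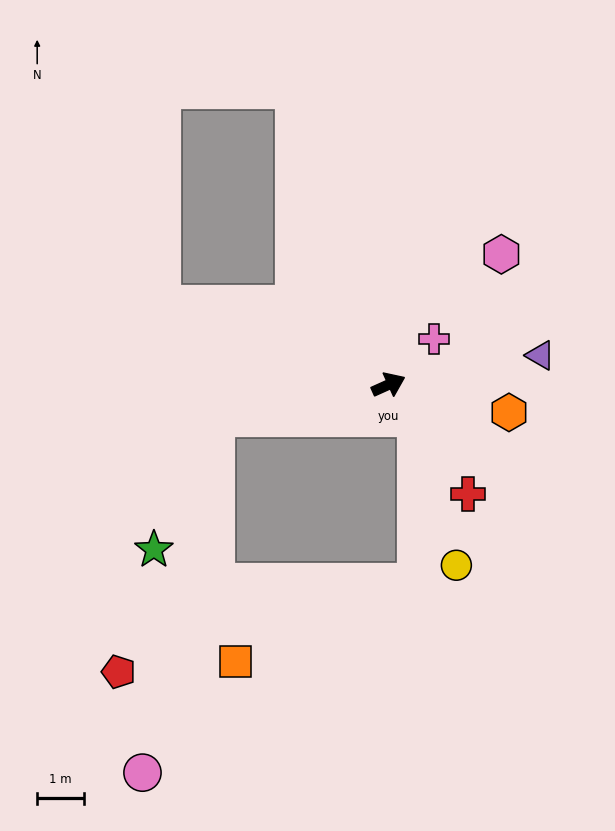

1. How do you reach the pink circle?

blocked — turn left 166°, forward 3.8 m, then turn left 68°, forward 7.8 m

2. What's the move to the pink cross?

turn left 21°, forward 1.4 m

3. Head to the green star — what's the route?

blocked — turn left 166°, forward 3.8 m, then turn left 55°, forward 3.1 m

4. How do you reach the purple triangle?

turn right 13°, forward 3.3 m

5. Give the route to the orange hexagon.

turn right 37°, forward 2.7 m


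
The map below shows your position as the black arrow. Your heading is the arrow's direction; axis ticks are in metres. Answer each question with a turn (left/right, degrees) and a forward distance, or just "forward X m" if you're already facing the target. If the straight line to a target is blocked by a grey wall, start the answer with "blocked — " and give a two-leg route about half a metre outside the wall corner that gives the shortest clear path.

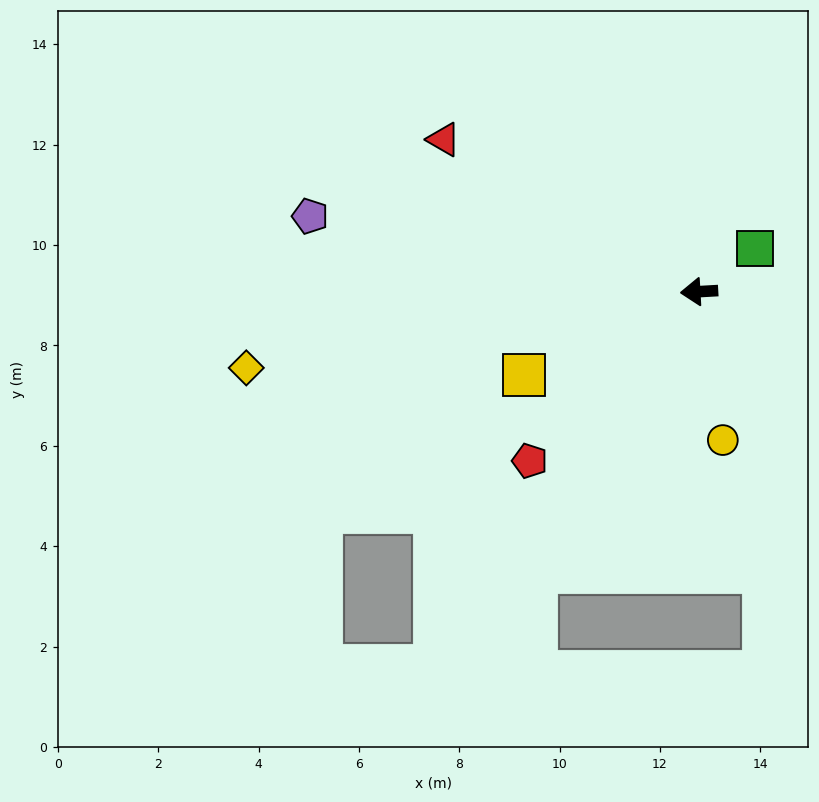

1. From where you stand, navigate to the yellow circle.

turn left 96°, forward 3.0 m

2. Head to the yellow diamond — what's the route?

turn left 6°, forward 9.2 m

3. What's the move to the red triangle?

turn right 34°, forward 5.9 m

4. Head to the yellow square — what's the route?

turn left 22°, forward 3.9 m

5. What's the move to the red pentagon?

turn left 42°, forward 4.8 m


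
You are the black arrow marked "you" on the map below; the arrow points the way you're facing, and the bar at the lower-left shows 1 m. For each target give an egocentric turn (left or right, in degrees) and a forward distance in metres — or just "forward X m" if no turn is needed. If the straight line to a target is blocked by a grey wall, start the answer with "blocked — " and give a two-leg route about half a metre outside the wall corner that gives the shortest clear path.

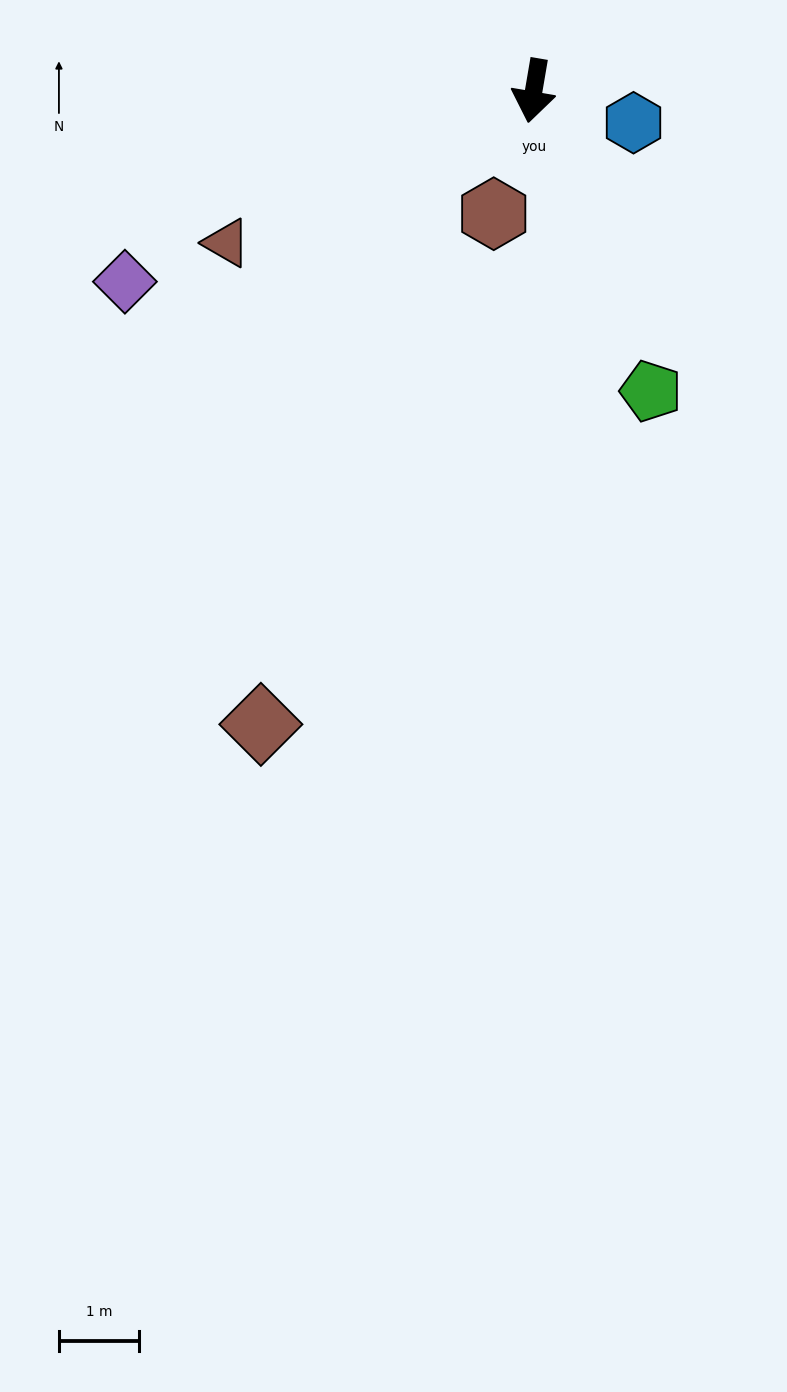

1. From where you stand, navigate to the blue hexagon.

turn left 82°, forward 1.3 m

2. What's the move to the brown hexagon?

turn right 8°, forward 1.6 m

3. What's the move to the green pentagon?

turn left 31°, forward 4.0 m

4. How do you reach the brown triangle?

turn right 54°, forward 4.3 m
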